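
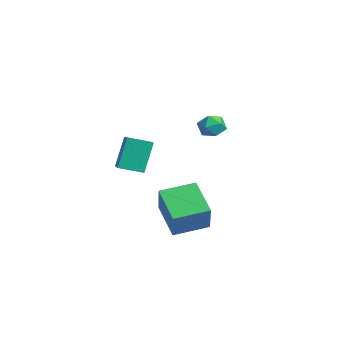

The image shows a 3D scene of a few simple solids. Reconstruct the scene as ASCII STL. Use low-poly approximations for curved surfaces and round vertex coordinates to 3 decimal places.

solid 
facet normal -0.540 0.176 -0.823
outer loop
vertex 1.335 -1.368 -0.361
vertex 1.433 0.539 -0.018
vertex 3.158 -1.251 -1.532
endloop
endfacet
facet normal -0.050 -0.983 -0.177
outer loop
vertex 4.227 -1.599 0.098
vertex 1.335 -1.368 -0.361
vertex 3.158 -1.251 -1.532
endloop
endfacet
facet normal -0.540 0.176 -0.823
outer loop
vertex 3.158 -1.251 -1.532
vertex 1.433 0.539 -0.018
vertex 3.256 0.656 -1.189
endloop
endfacet
facet normal 0.840 0.054 -0.540
outer loop
vertex 3.256 0.656 -1.189
vertex 4.227 -1.599 0.098
vertex 3.158 -1.251 -1.532
endloop
endfacet
facet normal -0.840 -0.054 0.540
outer loop
vertex 1.335 -1.368 -0.361
vertex 2.502 0.191 1.612
vertex 1.433 0.539 -0.018
endloop
endfacet
facet normal -0.050 -0.983 -0.177
outer loop
vertex 2.404 -1.716 1.269
vertex 1.335 -1.368 -0.361
vertex 4.227 -1.599 0.098
endloop
endfacet
facet normal -0.840 -0.054 0.540
outer loop
vertex 2.404 -1.716 1.269
vertex 2.502 0.191 1.612
vertex 1.335 -1.368 -0.361
endloop
endfacet
facet normal 0.050 0.983 0.177
outer loop
vertex 1.433 0.539 -0.018
vertex 2.502 0.191 1.612
vertex 3.256 0.656 -1.189
endloop
endfacet
facet normal 0.840 0.054 -0.540
outer loop
vertex 4.325 0.308 0.441
vertex 4.227 -1.599 0.098
vertex 3.256 0.656 -1.189
endloop
endfacet
facet normal 0.050 0.983 0.177
outer loop
vertex 3.256 0.656 -1.189
vertex 2.502 0.191 1.612
vertex 4.325 0.308 0.441
endloop
endfacet
facet normal 0.540 -0.176 0.823
outer loop
vertex 4.325 0.308 0.441
vertex 2.404 -1.716 1.269
vertex 4.227 -1.599 0.098
endloop
endfacet
facet normal 0.540 -0.176 0.823
outer loop
vertex 2.502 0.191 1.612
vertex 2.404 -1.716 1.269
vertex 4.325 0.308 0.441
endloop
endfacet
facet normal -0.460 -0.507 0.729
outer loop
vertex -4.151 3.177 3.452
vertex -3.743 2.457 3.209
vertex -3.386 2.978 3.796
endloop
endfacet
facet normal -0.365 0.178 0.914
outer loop
vertex -4.151 3.177 3.452
vertex -3.386 2.978 3.796
vertex -3.557 3.792 3.569
endloop
endfacet
facet normal -0.690 0.585 0.426
outer loop
vertex -4.151 3.177 3.452
vertex -3.557 3.792 3.569
vertex -4.021 3.774 2.843
endloop
endfacet
facet normal -0.986 0.154 -0.060
outer loop
vertex -4.151 3.177 3.452
vertex -4.021 3.774 2.843
vertex -4.136 2.949 2.62
endloop
endfacet
facet normal -0.844 -0.521 0.128
outer loop
vertex -4.151 3.177 3.452
vertex -4.136 2.949 2.62
vertex -3.743 2.457 3.209
endloop
endfacet
facet normal 0.334 0.318 0.887
outer loop
vertex -3.557 3.792 3.569
vertex -3.386 2.978 3.796
vertex -2.784 3.451 3.4
endloop
endfacet
facet normal 0.180 -0.787 0.589
outer loop
vertex -3.386 2.978 3.796
vertex -3.743 2.457 3.209
vertex -2.899 2.626 3.177
endloop
endfacet
facet normal -0.442 -0.811 -0.383
outer loop
vertex -3.743 2.457 3.209
vertex -4.136 2.949 2.62
vertex -3.363 2.608 2.451
endloop
endfacet
facet normal -0.671 0.279 -0.687
outer loop
vertex -4.136 2.949 2.62
vertex -4.021 3.774 2.843
vertex -3.534 3.422 2.224
endloop
endfacet
facet normal -0.192 0.976 0.098
outer loop
vertex -4.021 3.774 2.843
vertex -3.557 3.792 3.569
vertex -3.177 3.943 2.811
endloop
endfacet
facet normal 0.986 -0.154 0.060
outer loop
vertex -2.769 3.223 2.568
vertex -2.784 3.451 3.4
vertex -2.899 2.626 3.177
endloop
endfacet
facet normal 0.690 -0.585 -0.426
outer loop
vertex -2.769 3.223 2.568
vertex -2.899 2.626 3.177
vertex -3.363 2.608 2.451
endloop
endfacet
facet normal 0.365 -0.178 -0.914
outer loop
vertex -2.769 3.223 2.568
vertex -3.363 2.608 2.451
vertex -3.534 3.422 2.224
endloop
endfacet
facet normal 0.460 0.507 -0.729
outer loop
vertex -2.769 3.223 2.568
vertex -3.534 3.422 2.224
vertex -3.177 3.943 2.811
endloop
endfacet
facet normal 0.844 0.521 -0.128
outer loop
vertex -2.769 3.223 2.568
vertex -3.177 3.943 2.811
vertex -2.784 3.451 3.4
endloop
endfacet
facet normal 0.671 -0.279 0.687
outer loop
vertex -2.899 2.626 3.177
vertex -2.784 3.451 3.4
vertex -3.386 2.978 3.796
endloop
endfacet
facet normal 0.192 -0.976 -0.098
outer loop
vertex -3.363 2.608 2.451
vertex -2.899 2.626 3.177
vertex -3.743 2.457 3.209
endloop
endfacet
facet normal -0.334 -0.318 -0.887
outer loop
vertex -3.534 3.422 2.224
vertex -3.363 2.608 2.451
vertex -4.136 2.949 2.62
endloop
endfacet
facet normal -0.180 0.787 -0.589
outer loop
vertex -3.177 3.943 2.811
vertex -3.534 3.422 2.224
vertex -4.021 3.774 2.843
endloop
endfacet
facet normal 0.442 0.811 0.383
outer loop
vertex -2.784 3.451 3.4
vertex -3.177 3.943 2.811
vertex -3.557 3.792 3.569
endloop
endfacet
facet normal -0.921 0.211 -0.326
outer loop
vertex 0.699 -2.925 4.48
vertex 1.093 -1.721 4.146
vertex 1.171 -3.564 2.732
endloop
endfacet
facet normal -0.300 -0.919 0.255
outer loop
vertex 2.987 -3.979 3.374
vertex 0.699 -2.925 4.48
vertex 1.171 -3.564 2.732
endloop
endfacet
facet normal -0.921 0.211 -0.326
outer loop
vertex 1.171 -3.564 2.732
vertex 1.093 -1.721 4.146
vertex 1.565 -2.36 2.398
endloop
endfacet
facet normal 0.246 -0.333 -0.910
outer loop
vertex 1.565 -2.36 2.398
vertex 2.987 -3.979 3.374
vertex 1.171 -3.564 2.732
endloop
endfacet
facet normal -0.246 0.333 0.910
outer loop
vertex 0.699 -2.925 4.48
vertex 2.909 -2.136 4.788
vertex 1.093 -1.721 4.146
endloop
endfacet
facet normal -0.300 -0.919 0.255
outer loop
vertex 2.515 -3.34 5.122
vertex 0.699 -2.925 4.48
vertex 2.987 -3.979 3.374
endloop
endfacet
facet normal -0.246 0.333 0.910
outer loop
vertex 2.515 -3.34 5.122
vertex 2.909 -2.136 4.788
vertex 0.699 -2.925 4.48
endloop
endfacet
facet normal 0.300 0.919 -0.255
outer loop
vertex 1.093 -1.721 4.146
vertex 2.909 -2.136 4.788
vertex 1.565 -2.36 2.398
endloop
endfacet
facet normal 0.246 -0.333 -0.910
outer loop
vertex 3.381 -2.775 3.04
vertex 2.987 -3.979 3.374
vertex 1.565 -2.36 2.398
endloop
endfacet
facet normal 0.300 0.919 -0.255
outer loop
vertex 1.565 -2.36 2.398
vertex 2.909 -2.136 4.788
vertex 3.381 -2.775 3.04
endloop
endfacet
facet normal 0.921 -0.211 0.326
outer loop
vertex 3.381 -2.775 3.04
vertex 2.515 -3.34 5.122
vertex 2.987 -3.979 3.374
endloop
endfacet
facet normal 0.921 -0.211 0.326
outer loop
vertex 2.909 -2.136 4.788
vertex 2.515 -3.34 5.122
vertex 3.381 -2.775 3.04
endloop
endfacet

endsolid


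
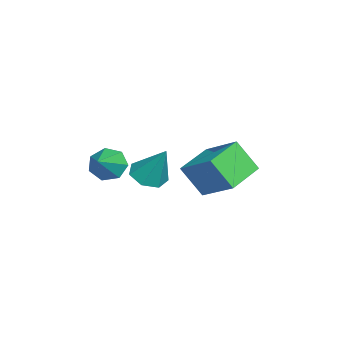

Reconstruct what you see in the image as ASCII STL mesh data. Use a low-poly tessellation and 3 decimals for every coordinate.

solid 
facet normal -0.848 0.106 -0.519
outer loop
vertex 2.87 -1.134 -1.922
vertex 2.419 -0.937 -1.145
vertex 2.845 -0.362 -1.723
endloop
endfacet
facet normal 0.842 0.160 -0.516
outer loop
vertex 2.87 -1.134 -1.922
vertex 2.845 -0.362 -1.723
vertex 3.901 -1.123 -0.235
endloop
endfacet
facet normal -0.848 0.106 -0.520
outer loop
vertex 2.845 -0.362 -1.723
vertex 2.419 -0.937 -1.145
vertex 2.499 -0.022 -1.089
endloop
endfacet
facet normal 0.640 0.766 -0.062
outer loop
vertex 2.845 -0.362 -1.723
vertex 2.499 -0.022 -1.089
vertex 3.901 -1.123 -0.235
endloop
endfacet
facet normal -0.847 0.106 -0.520
outer loop
vertex 2.499 -0.022 -1.089
vertex 2.419 -0.937 -1.145
vertex 2.092 -0.371 -0.497
endloop
endfacet
facet normal 0.229 0.762 0.606
outer loop
vertex 2.499 -0.022 -1.089
vertex 2.092 -0.371 -0.497
vertex 3.901 -1.123 -0.235
endloop
endfacet
facet normal -0.847 0.107 -0.521
outer loop
vertex 2.092 -0.371 -0.497
vertex 2.419 -0.937 -1.145
vertex 1.931 -1.146 -0.394
endloop
endfacet
facet normal -0.081 0.148 0.986
outer loop
vertex 2.092 -0.371 -0.497
vertex 1.931 -1.146 -0.394
vertex 3.901 -1.123 -0.235
endloop
endfacet
facet normal -0.847 0.107 -0.521
outer loop
vertex 1.931 -1.146 -0.394
vertex 2.419 -0.937 -1.145
vertex 2.137 -1.764 -0.856
endloop
endfacet
facet normal -0.057 -0.610 0.790
outer loop
vertex 1.931 -1.146 -0.394
vertex 2.137 -1.764 -0.856
vertex 3.901 -1.123 -0.235
endloop
endfacet
facet normal -0.847 0.107 -0.520
outer loop
vertex 2.137 -1.764 -0.856
vertex 2.419 -0.937 -1.145
vertex 2.555 -1.758 -1.536
endloop
endfacet
facet normal 0.284 -0.944 0.167
outer loop
vertex 2.137 -1.764 -0.856
vertex 2.555 -1.758 -1.536
vertex 3.901 -1.123 -0.235
endloop
endfacet
facet normal -0.848 0.107 -0.519
outer loop
vertex 2.555 -1.758 -1.536
vertex 2.419 -0.937 -1.145
vertex 2.87 -1.134 -1.922
endloop
endfacet
facet normal 0.684 -0.601 -0.414
outer loop
vertex 2.555 -1.758 -1.536
vertex 2.87 -1.134 -1.922
vertex 3.901 -1.123 -0.235
endloop
endfacet
facet normal -0.855 0.473 0.212
outer loop
vertex 1.654 4.6 0.273
vertex 1.842 5.607 -1.219
vertex 0.573 3.145 -0.844
endloop
endfacet
facet normal -0.104 -0.556 0.825
outer loop
vertex 2.258 2.213 -1.261
vertex 1.654 4.6 0.273
vertex 0.573 3.145 -0.844
endloop
endfacet
facet normal -0.855 0.473 0.211
outer loop
vertex 0.573 3.145 -0.844
vertex 1.842 5.607 -1.219
vertex 0.761 4.151 -2.337
endloop
endfacet
facet normal -0.508 -0.683 -0.524
outer loop
vertex 0.761 4.151 -2.337
vertex 2.258 2.213 -1.261
vertex 0.573 3.145 -0.844
endloop
endfacet
facet normal 0.508 0.683 0.525
outer loop
vertex 1.654 4.6 0.273
vertex 3.527 4.675 -1.636
vertex 1.842 5.607 -1.219
endloop
endfacet
facet normal -0.104 -0.556 0.825
outer loop
vertex 3.339 3.669 -0.143
vertex 1.654 4.6 0.273
vertex 2.258 2.213 -1.261
endloop
endfacet
facet normal 0.507 0.684 0.525
outer loop
vertex 3.339 3.669 -0.143
vertex 3.527 4.675 -1.636
vertex 1.654 4.6 0.273
endloop
endfacet
facet normal 0.104 0.556 -0.825
outer loop
vertex 1.842 5.607 -1.219
vertex 3.527 4.675 -1.636
vertex 0.761 4.151 -2.337
endloop
endfacet
facet normal -0.507 -0.683 -0.525
outer loop
vertex 2.446 3.22 -2.753
vertex 2.258 2.213 -1.261
vertex 0.761 4.151 -2.337
endloop
endfacet
facet normal 0.104 0.556 -0.825
outer loop
vertex 0.761 4.151 -2.337
vertex 3.527 4.675 -1.636
vertex 2.446 3.22 -2.753
endloop
endfacet
facet normal 0.855 -0.473 -0.211
outer loop
vertex 2.446 3.22 -2.753
vertex 3.339 3.669 -0.143
vertex 2.258 2.213 -1.261
endloop
endfacet
facet normal 0.855 -0.473 -0.211
outer loop
vertex 3.527 4.675 -1.636
vertex 3.339 3.669 -0.143
vertex 2.446 3.22 -2.753
endloop
endfacet
facet normal -0.275 -0.422 -0.864
outer loop
vertex 0.375 -0.351 -2.781
vertex -0.164 0.439 -2.995
vertex 0.776 0.265 -3.209
endloop
endfacet
facet normal 0.879 -0.344 0.329
outer loop
vertex 0.375 -0.351 -2.781
vertex 0.776 0.265 -3.209
vertex 0.424 1.341 -1.145
endloop
endfacet
facet normal -0.275 -0.420 -0.865
outer loop
vertex 0.776 0.265 -3.209
vertex -0.164 0.439 -2.995
vertex 0.47 1.012 -3.475
endloop
endfacet
facet normal 0.929 0.369 -0.034
outer loop
vertex 0.776 0.265 -3.209
vertex 0.47 1.012 -3.475
vertex 0.424 1.341 -1.145
endloop
endfacet
facet normal -0.274 -0.421 -0.865
outer loop
vertex 0.47 1.012 -3.475
vertex -0.164 0.439 -2.995
vertex -0.314 1.327 -3.38
endloop
endfacet
facet normal 0.357 0.926 -0.124
outer loop
vertex 0.47 1.012 -3.475
vertex -0.314 1.327 -3.38
vertex 0.424 1.341 -1.145
endloop
endfacet
facet normal -0.274 -0.421 -0.864
outer loop
vertex -0.314 1.327 -3.38
vertex -0.164 0.439 -2.995
vertex -0.985 0.974 -2.995
endloop
endfacet
facet normal -0.403 0.906 0.128
outer loop
vertex -0.314 1.327 -3.38
vertex -0.985 0.974 -2.995
vertex 0.424 1.341 -1.145
endloop
endfacet
facet normal -0.275 -0.422 -0.864
outer loop
vertex -0.985 0.974 -2.995
vertex -0.164 0.439 -2.995
vertex -1.037 0.218 -2.609
endloop
endfacet
facet normal -0.782 0.325 0.531
outer loop
vertex -0.985 0.974 -2.995
vertex -1.037 0.218 -2.609
vertex 0.424 1.341 -1.145
endloop
endfacet
facet normal -0.275 -0.421 -0.864
outer loop
vertex -1.037 0.218 -2.609
vertex -0.164 0.439 -2.995
vertex -0.432 -0.372 -2.514
endloop
endfacet
facet normal -0.493 -0.379 0.783
outer loop
vertex -1.037 0.218 -2.609
vertex -0.432 -0.372 -2.514
vertex 0.424 1.341 -1.145
endloop
endfacet
facet normal -0.275 -0.422 -0.864
outer loop
vertex -0.432 -0.372 -2.514
vertex -0.164 0.439 -2.995
vertex 0.375 -0.351 -2.781
endloop
endfacet
facet normal 0.247 -0.677 0.693
outer loop
vertex -0.432 -0.372 -2.514
vertex 0.375 -0.351 -2.781
vertex 0.424 1.341 -1.145
endloop
endfacet

endsolid


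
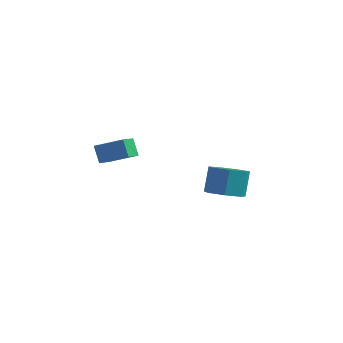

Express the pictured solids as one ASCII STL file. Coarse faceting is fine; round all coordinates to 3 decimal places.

solid 
facet normal -0.444 0.336 0.831
outer loop
vertex -0.488 -2.451 3.03
vertex -0.563 -1.309 2.528
vertex -1.811 -2.789 2.459
endloop
endfacet
facet normal 0.060 -0.914 0.401
outer loop
vertex -1.357 -3.131 1.612
vertex -0.488 -2.451 3.03
vertex -1.811 -2.789 2.459
endloop
endfacet
facet normal -0.444 0.336 0.830
outer loop
vertex -1.811 -2.789 2.459
vertex -0.563 -1.309 2.528
vertex -1.885 -1.646 1.957
endloop
endfacet
facet normal -0.894 -0.228 -0.387
outer loop
vertex -1.885 -1.646 1.957
vertex -1.357 -3.131 1.612
vertex -1.811 -2.789 2.459
endloop
endfacet
facet normal 0.893 0.229 0.387
outer loop
vertex -0.488 -2.451 3.03
vertex -0.109 -1.651 1.681
vertex -0.563 -1.309 2.528
endloop
endfacet
facet normal 0.059 -0.914 0.402
outer loop
vertex -0.035 -2.794 2.183
vertex -0.488 -2.451 3.03
vertex -1.357 -3.131 1.612
endloop
endfacet
facet normal 0.894 0.227 0.386
outer loop
vertex -0.035 -2.794 2.183
vertex -0.109 -1.651 1.681
vertex -0.488 -2.451 3.03
endloop
endfacet
facet normal -0.060 0.914 -0.401
outer loop
vertex -0.563 -1.309 2.528
vertex -0.109 -1.651 1.681
vertex -1.885 -1.646 1.957
endloop
endfacet
facet normal -0.894 -0.228 -0.386
outer loop
vertex -1.432 -1.989 1.11
vertex -1.357 -3.131 1.612
vertex -1.885 -1.646 1.957
endloop
endfacet
facet normal -0.060 0.914 -0.402
outer loop
vertex -1.885 -1.646 1.957
vertex -0.109 -1.651 1.681
vertex -1.432 -1.989 1.11
endloop
endfacet
facet normal 0.444 -0.336 -0.831
outer loop
vertex -1.432 -1.989 1.11
vertex -0.035 -2.794 2.183
vertex -1.357 -3.131 1.612
endloop
endfacet
facet normal 0.444 -0.336 -0.830
outer loop
vertex -0.109 -1.651 1.681
vertex -0.035 -2.794 2.183
vertex -1.432 -1.989 1.11
endloop
endfacet
facet normal 0.062 -0.465 -0.883
outer loop
vertex 3.083 2.94 -2.708
vertex 2.088 3.172 -2.9
vertex 2.939 3.724 -3.131
endloop
endfacet
facet normal 0.985 0.170 -0.020
outer loop
vertex 3.083 2.94 -2.708
vertex 2.939 3.724 -3.131
vertex 2.987 3.656 -1.348
endloop
endfacet
facet normal 0.985 0.170 -0.020
outer loop
vertex 2.987 3.656 -1.348
vertex 2.939 3.724 -3.131
vertex 2.843 4.44 -1.77
endloop
endfacet
facet normal -0.062 0.464 0.884
outer loop
vertex 2.987 3.656 -1.348
vertex 2.843 4.44 -1.77
vertex 1.992 3.888 -1.54
endloop
endfacet
facet normal 0.062 -0.465 -0.883
outer loop
vertex 2.939 3.724 -3.131
vertex 2.088 3.172 -2.9
vertex 2.153 4.092 -3.38
endloop
endfacet
facet normal 0.488 0.786 -0.379
outer loop
vertex 2.939 3.724 -3.131
vertex 2.153 4.092 -3.38
vertex 2.843 4.44 -1.77
endloop
endfacet
facet normal 0.489 0.786 -0.379
outer loop
vertex 2.843 4.44 -1.77
vertex 2.153 4.092 -3.38
vertex 2.057 4.808 -2.02
endloop
endfacet
facet normal -0.063 0.465 0.883
outer loop
vertex 2.843 4.44 -1.77
vertex 2.057 4.808 -2.02
vertex 1.992 3.888 -1.54
endloop
endfacet
facet normal 0.062 -0.465 -0.883
outer loop
vertex 2.153 4.092 -3.38
vertex 2.088 3.172 -2.9
vertex 1.319 3.768 -3.268
endloop
endfacet
facet normal -0.375 0.809 -0.452
outer loop
vertex 2.153 4.092 -3.38
vertex 1.319 3.768 -3.268
vertex 2.057 4.808 -2.02
endloop
endfacet
facet normal -0.375 0.809 -0.452
outer loop
vertex 2.057 4.808 -2.02
vertex 1.319 3.768 -3.268
vertex 1.223 4.484 -1.908
endloop
endfacet
facet normal -0.062 0.465 0.883
outer loop
vertex 2.057 4.808 -2.02
vertex 1.223 4.484 -1.908
vertex 1.992 3.888 -1.54
endloop
endfacet
facet normal 0.063 -0.465 -0.883
outer loop
vertex 1.319 3.768 -3.268
vertex 2.088 3.172 -2.9
vertex 1.063 2.994 -2.879
endloop
endfacet
facet normal -0.957 0.223 -0.185
outer loop
vertex 1.319 3.768 -3.268
vertex 1.063 2.994 -2.879
vertex 1.223 4.484 -1.908
endloop
endfacet
facet normal -0.957 0.223 -0.184
outer loop
vertex 1.223 4.484 -1.908
vertex 1.063 2.994 -2.879
vertex 0.968 3.71 -1.519
endloop
endfacet
facet normal -0.063 0.465 0.883
outer loop
vertex 1.223 4.484 -1.908
vertex 0.968 3.71 -1.519
vertex 1.992 3.888 -1.54
endloop
endfacet
facet normal 0.063 -0.465 -0.883
outer loop
vertex 1.063 2.994 -2.879
vertex 2.088 3.172 -2.9
vertex 1.58 2.355 -2.506
endloop
endfacet
facet normal -0.817 -0.531 0.223
outer loop
vertex 1.063 2.994 -2.879
vertex 1.58 2.355 -2.506
vertex 0.968 3.71 -1.519
endloop
endfacet
facet normal -0.818 -0.531 0.222
outer loop
vertex 0.968 3.71 -1.519
vertex 1.58 2.355 -2.506
vertex 1.484 3.071 -1.146
endloop
endfacet
facet normal -0.063 0.465 0.883
outer loop
vertex 0.968 3.71 -1.519
vertex 1.484 3.071 -1.146
vertex 1.992 3.888 -1.54
endloop
endfacet
facet normal 0.062 -0.465 -0.883
outer loop
vertex 1.58 2.355 -2.506
vertex 2.088 3.172 -2.9
vertex 2.478 2.331 -2.43
endloop
endfacet
facet normal -0.063 -0.885 0.461
outer loop
vertex 1.58 2.355 -2.506
vertex 2.478 2.331 -2.43
vertex 1.484 3.071 -1.146
endloop
endfacet
facet normal -0.063 -0.885 0.462
outer loop
vertex 1.484 3.071 -1.146
vertex 2.478 2.331 -2.43
vertex 2.383 3.047 -1.07
endloop
endfacet
facet normal -0.062 0.465 0.883
outer loop
vertex 1.484 3.071 -1.146
vertex 2.383 3.047 -1.07
vertex 1.992 3.888 -1.54
endloop
endfacet
facet normal 0.062 -0.465 -0.883
outer loop
vertex 2.478 2.331 -2.43
vertex 2.088 3.172 -2.9
vertex 3.083 2.94 -2.708
endloop
endfacet
facet normal 0.739 -0.573 0.353
outer loop
vertex 2.478 2.331 -2.43
vertex 3.083 2.94 -2.708
vertex 2.383 3.047 -1.07
endloop
endfacet
facet normal 0.740 -0.572 0.354
outer loop
vertex 2.383 3.047 -1.07
vertex 3.083 2.94 -2.708
vertex 2.987 3.656 -1.348
endloop
endfacet
facet normal -0.062 0.465 0.883
outer loop
vertex 2.383 3.047 -1.07
vertex 2.987 3.656 -1.348
vertex 1.992 3.888 -1.54
endloop
endfacet

endsolid


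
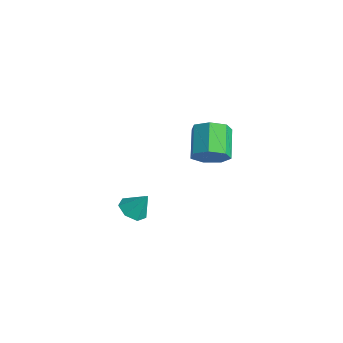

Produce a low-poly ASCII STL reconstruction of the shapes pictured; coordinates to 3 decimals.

solid 
facet normal 0.701 -0.430 -0.570
outer loop
vertex -0.5 2.875 -1.768
vertex -0.98 3.276 -2.661
vertex -0.202 3.729 -2.046
endloop
endfacet
facet normal 0.640 0.026 0.768
outer loop
vertex -0.5 2.875 -1.768
vertex -0.202 3.729 -2.046
vertex -1.88 3.723 -0.646
endloop
endfacet
facet normal 0.640 0.026 0.768
outer loop
vertex -1.88 3.723 -0.646
vertex -0.202 3.729 -2.046
vertex -1.582 4.577 -0.924
endloop
endfacet
facet normal -0.701 0.430 0.570
outer loop
vertex -1.88 3.723 -0.646
vertex -1.582 4.577 -0.924
vertex -2.36 4.124 -1.539
endloop
endfacet
facet normal 0.701 -0.430 -0.569
outer loop
vertex -0.202 3.729 -2.046
vertex -0.98 3.276 -2.661
vertex -0.49 4.241 -2.787
endloop
endfacet
facet normal 0.646 0.722 0.248
outer loop
vertex -0.202 3.729 -2.046
vertex -0.49 4.241 -2.787
vertex -1.582 4.577 -0.924
endloop
endfacet
facet normal 0.646 0.722 0.248
outer loop
vertex -1.582 4.577 -0.924
vertex -0.49 4.241 -2.787
vertex -1.869 5.089 -1.665
endloop
endfacet
facet normal -0.701 0.431 0.569
outer loop
vertex -1.582 4.577 -0.924
vertex -1.869 5.089 -1.665
vertex -2.36 4.124 -1.539
endloop
endfacet
facet normal 0.700 -0.430 -0.570
outer loop
vertex -0.49 4.241 -2.787
vertex -0.98 3.276 -2.661
vertex -1.147 4.027 -3.433
endloop
endfacet
facet normal 0.165 0.874 -0.457
outer loop
vertex -0.49 4.241 -2.787
vertex -1.147 4.027 -3.433
vertex -1.869 5.089 -1.665
endloop
endfacet
facet normal 0.165 0.874 -0.457
outer loop
vertex -1.869 5.089 -1.665
vertex -1.147 4.027 -3.433
vertex -2.526 4.875 -2.311
endloop
endfacet
facet normal -0.700 0.431 0.569
outer loop
vertex -1.869 5.089 -1.665
vertex -2.526 4.875 -2.311
vertex -2.36 4.124 -1.539
endloop
endfacet
facet normal 0.701 -0.430 -0.570
outer loop
vertex -1.147 4.027 -3.433
vertex -0.98 3.276 -2.661
vertex -1.678 3.247 -3.498
endloop
endfacet
facet normal -0.440 0.368 -0.819
outer loop
vertex -1.147 4.027 -3.433
vertex -1.678 3.247 -3.498
vertex -2.526 4.875 -2.311
endloop
endfacet
facet normal -0.440 0.368 -0.819
outer loop
vertex -2.526 4.875 -2.311
vertex -1.678 3.247 -3.498
vertex -3.058 4.095 -2.376
endloop
endfacet
facet normal -0.701 0.430 0.569
outer loop
vertex -2.526 4.875 -2.311
vertex -3.058 4.095 -2.376
vertex -2.36 4.124 -1.539
endloop
endfacet
facet normal 0.700 -0.431 -0.569
outer loop
vertex -1.678 3.247 -3.498
vertex -0.98 3.276 -2.661
vertex -1.684 2.489 -2.932
endloop
endfacet
facet normal -0.714 -0.415 -0.564
outer loop
vertex -1.678 3.247 -3.498
vertex -1.684 2.489 -2.932
vertex -3.058 4.095 -2.376
endloop
endfacet
facet normal -0.714 -0.415 -0.564
outer loop
vertex -3.058 4.095 -2.376
vertex -1.684 2.489 -2.932
vertex -3.064 3.337 -1.81
endloop
endfacet
facet normal -0.700 0.431 0.569
outer loop
vertex -3.058 4.095 -2.376
vertex -3.064 3.337 -1.81
vertex -2.36 4.124 -1.539
endloop
endfacet
facet normal 0.701 -0.431 -0.569
outer loop
vertex -1.684 2.489 -2.932
vertex -0.98 3.276 -2.661
vertex -1.16 2.324 -2.162
endloop
endfacet
facet normal -0.450 -0.886 0.116
outer loop
vertex -1.684 2.489 -2.932
vertex -1.16 2.324 -2.162
vertex -3.064 3.337 -1.81
endloop
endfacet
facet normal -0.450 -0.886 0.116
outer loop
vertex -3.064 3.337 -1.81
vertex -1.16 2.324 -2.162
vertex -2.54 3.172 -1.04
endloop
endfacet
facet normal -0.701 0.431 0.569
outer loop
vertex -3.064 3.337 -1.81
vertex -2.54 3.172 -1.04
vertex -2.36 4.124 -1.539
endloop
endfacet
facet normal 0.700 -0.431 -0.570
outer loop
vertex -1.16 2.324 -2.162
vertex -0.98 3.276 -2.661
vertex -0.5 2.875 -1.768
endloop
endfacet
facet normal 0.152 -0.689 0.708
outer loop
vertex -1.16 2.324 -2.162
vertex -0.5 2.875 -1.768
vertex -2.54 3.172 -1.04
endloop
endfacet
facet normal 0.152 -0.689 0.708
outer loop
vertex -2.54 3.172 -1.04
vertex -0.5 2.875 -1.768
vertex -1.88 3.723 -0.646
endloop
endfacet
facet normal -0.700 0.431 0.570
outer loop
vertex -2.54 3.172 -1.04
vertex -1.88 3.723 -0.646
vertex -2.36 4.124 -1.539
endloop
endfacet
facet normal -0.370 -0.426 -0.826
outer loop
vertex 2.261 -3.412 -2.524
vertex 1.784 -2.734 -2.66
vertex 2.564 -2.888 -2.93
endloop
endfacet
facet normal 0.906 -0.278 0.318
outer loop
vertex 2.261 -3.412 -2.524
vertex 2.564 -2.888 -2.93
vertex 2.296 -2.146 -1.52
endloop
endfacet
facet normal -0.370 -0.426 -0.826
outer loop
vertex 2.564 -2.888 -2.93
vertex 1.784 -2.734 -2.66
vertex 2.28 -2.248 -3.133
endloop
endfacet
facet normal 0.917 0.396 -0.034
outer loop
vertex 2.564 -2.888 -2.93
vertex 2.28 -2.248 -3.133
vertex 2.296 -2.146 -1.52
endloop
endfacet
facet normal -0.371 -0.425 -0.826
outer loop
vertex 2.28 -2.248 -3.133
vertex 1.784 -2.734 -2.66
vertex 1.623 -1.974 -2.979
endloop
endfacet
facet normal 0.372 0.926 -0.062
outer loop
vertex 2.28 -2.248 -3.133
vertex 1.623 -1.974 -2.979
vertex 2.296 -2.146 -1.52
endloop
endfacet
facet normal -0.371 -0.425 -0.826
outer loop
vertex 1.623 -1.974 -2.979
vertex 1.784 -2.734 -2.66
vertex 1.087 -2.272 -2.585
endloop
endfacet
facet normal -0.320 0.912 0.255
outer loop
vertex 1.623 -1.974 -2.979
vertex 1.087 -2.272 -2.585
vertex 2.296 -2.146 -1.52
endloop
endfacet
facet normal -0.371 -0.426 -0.825
outer loop
vertex 1.087 -2.272 -2.585
vertex 1.784 -2.734 -2.66
vertex 1.076 -2.918 -2.247
endloop
endfacet
facet normal -0.636 0.366 0.679
outer loop
vertex 1.087 -2.272 -2.585
vertex 1.076 -2.918 -2.247
vertex 2.296 -2.146 -1.52
endloop
endfacet
facet normal -0.371 -0.426 -0.825
outer loop
vertex 1.076 -2.918 -2.247
vertex 1.784 -2.734 -2.66
vertex 1.599 -3.425 -2.22
endloop
endfacet
facet normal -0.339 -0.303 0.891
outer loop
vertex 1.076 -2.918 -2.247
vertex 1.599 -3.425 -2.22
vertex 2.296 -2.146 -1.52
endloop
endfacet
facet normal -0.371 -0.426 -0.825
outer loop
vertex 1.599 -3.425 -2.22
vertex 1.784 -2.734 -2.66
vertex 2.261 -3.412 -2.524
endloop
endfacet
facet normal 0.347 -0.589 0.730
outer loop
vertex 1.599 -3.425 -2.22
vertex 2.261 -3.412 -2.524
vertex 2.296 -2.146 -1.52
endloop
endfacet

endsolid


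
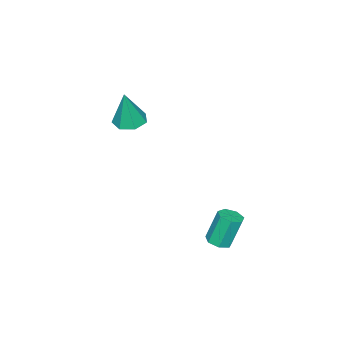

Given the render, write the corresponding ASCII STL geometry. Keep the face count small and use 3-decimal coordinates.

solid 
facet normal 0.266 -0.198 -0.943
outer loop
vertex -1.673 2.715 -2.516
vertex -2.247 2.883 -2.713
vertex -1.734 3.243 -2.644
endloop
endfacet
facet normal 0.958 0.167 0.234
outer loop
vertex -1.673 2.715 -2.516
vertex -1.734 3.243 -2.644
vertex -2.119 3.048 -0.93
endloop
endfacet
facet normal 0.958 0.168 0.234
outer loop
vertex -2.119 3.048 -0.93
vertex -1.734 3.243 -2.644
vertex -2.18 3.576 -1.059
endloop
endfacet
facet normal -0.265 0.200 0.943
outer loop
vertex -2.119 3.048 -0.93
vertex -2.18 3.576 -1.059
vertex -2.693 3.217 -1.127
endloop
endfacet
facet normal 0.266 -0.198 -0.944
outer loop
vertex -1.734 3.243 -2.644
vertex -2.247 2.883 -2.713
vertex -2.182 3.5 -2.824
endloop
endfacet
facet normal 0.509 0.860 -0.038
outer loop
vertex -1.734 3.243 -2.644
vertex -2.182 3.5 -2.824
vertex -2.18 3.576 -1.059
endloop
endfacet
facet normal 0.509 0.860 -0.038
outer loop
vertex -2.18 3.576 -1.059
vertex -2.182 3.5 -2.824
vertex -2.628 3.833 -1.239
endloop
endfacet
facet normal -0.265 0.199 0.943
outer loop
vertex -2.18 3.576 -1.059
vertex -2.628 3.833 -1.239
vertex -2.693 3.217 -1.127
endloop
endfacet
facet normal 0.265 -0.198 -0.944
outer loop
vertex -2.182 3.5 -2.824
vertex -2.247 2.883 -2.713
vertex -2.679 3.293 -2.92
endloop
endfacet
facet normal -0.322 0.904 -0.281
outer loop
vertex -2.182 3.5 -2.824
vertex -2.679 3.293 -2.92
vertex -2.628 3.833 -1.239
endloop
endfacet
facet normal -0.322 0.904 -0.281
outer loop
vertex -2.628 3.833 -1.239
vertex -2.679 3.293 -2.92
vertex -3.125 3.626 -1.335
endloop
endfacet
facet normal -0.265 0.200 0.943
outer loop
vertex -2.628 3.833 -1.239
vertex -3.125 3.626 -1.335
vertex -2.693 3.217 -1.127
endloop
endfacet
facet normal 0.265 -0.198 -0.944
outer loop
vertex -2.679 3.293 -2.92
vertex -2.247 2.883 -2.713
vertex -2.85 2.777 -2.86
endloop
endfacet
facet normal -0.912 0.266 -0.312
outer loop
vertex -2.679 3.293 -2.92
vertex -2.85 2.777 -2.86
vertex -3.125 3.626 -1.335
endloop
endfacet
facet normal -0.912 0.266 -0.312
outer loop
vertex -3.125 3.626 -1.335
vertex -2.85 2.777 -2.86
vertex -3.296 3.11 -1.275
endloop
endfacet
facet normal -0.267 0.198 0.943
outer loop
vertex -3.125 3.626 -1.335
vertex -3.296 3.11 -1.275
vertex -2.693 3.217 -1.127
endloop
endfacet
facet normal 0.265 -0.199 -0.943
outer loop
vertex -2.85 2.777 -2.86
vertex -2.247 2.883 -2.713
vertex -2.568 2.342 -2.689
endloop
endfacet
facet normal -0.814 -0.571 -0.109
outer loop
vertex -2.85 2.777 -2.86
vertex -2.568 2.342 -2.689
vertex -3.296 3.11 -1.275
endloop
endfacet
facet normal -0.814 -0.571 -0.109
outer loop
vertex -3.296 3.11 -1.275
vertex -2.568 2.342 -2.689
vertex -3.014 2.675 -1.104
endloop
endfacet
facet normal -0.267 0.198 0.943
outer loop
vertex -3.296 3.11 -1.275
vertex -3.014 2.675 -1.104
vertex -2.693 3.217 -1.127
endloop
endfacet
facet normal 0.265 -0.199 -0.944
outer loop
vertex -2.568 2.342 -2.689
vertex -2.247 2.883 -2.713
vertex -2.044 2.314 -2.536
endloop
endfacet
facet normal -0.104 -0.979 0.176
outer loop
vertex -2.568 2.342 -2.689
vertex -2.044 2.314 -2.536
vertex -3.014 2.675 -1.104
endloop
endfacet
facet normal -0.104 -0.979 0.176
outer loop
vertex -3.014 2.675 -1.104
vertex -2.044 2.314 -2.536
vertex -2.49 2.647 -0.951
endloop
endfacet
facet normal -0.265 0.197 0.944
outer loop
vertex -3.014 2.675 -1.104
vertex -2.49 2.647 -0.951
vertex -2.693 3.217 -1.127
endloop
endfacet
facet normal 0.266 -0.199 -0.943
outer loop
vertex -2.044 2.314 -2.536
vertex -2.247 2.883 -2.713
vertex -1.673 2.715 -2.516
endloop
endfacet
facet normal 0.685 -0.650 0.329
outer loop
vertex -2.044 2.314 -2.536
vertex -1.673 2.715 -2.516
vertex -2.49 2.647 -0.951
endloop
endfacet
facet normal 0.684 -0.651 0.329
outer loop
vertex -2.49 2.647 -0.951
vertex -1.673 2.715 -2.516
vertex -2.119 3.048 -0.93
endloop
endfacet
facet normal -0.266 0.197 0.944
outer loop
vertex -2.49 2.647 -0.951
vertex -2.119 3.048 -0.93
vertex -2.693 3.217 -1.127
endloop
endfacet
facet normal -0.200 0.004 -0.980
outer loop
vertex -2.858 -2.15 2.323
vertex -3.343 -2.816 2.419
vertex -3.551 -2.014 2.465
endloop
endfacet
facet normal 0.245 0.915 0.321
outer loop
vertex -2.858 -2.15 2.323
vertex -3.551 -2.014 2.465
vertex -2.957 -2.824 4.321
endloop
endfacet
facet normal -0.200 0.004 -0.980
outer loop
vertex -3.551 -2.014 2.465
vertex -3.343 -2.816 2.419
vertex -4.087 -2.482 2.572
endloop
endfacet
facet normal -0.523 0.707 0.476
outer loop
vertex -3.551 -2.014 2.465
vertex -4.087 -2.482 2.572
vertex -2.957 -2.824 4.321
endloop
endfacet
facet normal -0.199 0.005 -0.980
outer loop
vertex -4.087 -2.482 2.572
vertex -3.343 -2.816 2.419
vertex -4.064 -3.202 2.564
endloop
endfacet
facet normal -0.842 -0.033 0.538
outer loop
vertex -4.087 -2.482 2.572
vertex -4.064 -3.202 2.564
vertex -2.957 -2.824 4.321
endloop
endfacet
facet normal -0.199 0.003 -0.980
outer loop
vertex -4.064 -3.202 2.564
vertex -3.343 -2.816 2.419
vertex -3.498 -3.631 2.448
endloop
endfacet
facet normal -0.474 -0.750 0.460
outer loop
vertex -4.064 -3.202 2.564
vertex -3.498 -3.631 2.448
vertex -2.957 -2.824 4.321
endloop
endfacet
facet normal -0.199 0.003 -0.980
outer loop
vertex -3.498 -3.631 2.448
vertex -3.343 -2.816 2.419
vertex -2.815 -3.447 2.31
endloop
endfacet
facet normal 0.304 -0.904 0.301
outer loop
vertex -3.498 -3.631 2.448
vertex -2.815 -3.447 2.31
vertex -2.957 -2.824 4.321
endloop
endfacet
facet normal -0.199 0.003 -0.980
outer loop
vertex -2.815 -3.447 2.31
vertex -3.343 -2.816 2.419
vertex -2.53 -2.788 2.254
endloop
endfacet
facet normal 0.908 -0.377 0.181
outer loop
vertex -2.815 -3.447 2.31
vertex -2.53 -2.788 2.254
vertex -2.957 -2.824 4.321
endloop
endfacet
facet normal -0.199 0.004 -0.980
outer loop
vertex -2.53 -2.788 2.254
vertex -3.343 -2.816 2.419
vertex -2.858 -2.15 2.323
endloop
endfacet
facet normal 0.881 0.433 0.190
outer loop
vertex -2.53 -2.788 2.254
vertex -2.858 -2.15 2.323
vertex -2.957 -2.824 4.321
endloop
endfacet

endsolid


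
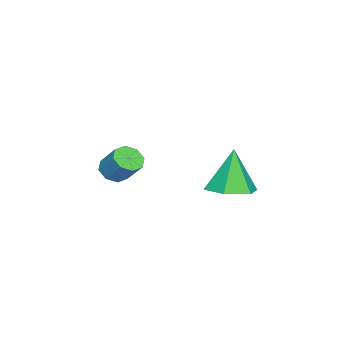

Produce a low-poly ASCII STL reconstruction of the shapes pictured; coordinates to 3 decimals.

solid 
facet normal -0.288 -0.627 -0.724
outer loop
vertex 2.541 -1.811 -0.047
vertex 2.048 -1.427 -0.184
vertex 2.654 -1.474 -0.384
endloop
endfacet
facet normal 0.930 -0.365 -0.053
outer loop
vertex 2.541 -1.811 -0.047
vertex 2.654 -1.474 -0.384
vertex 2.886 -1.057 0.821
endloop
endfacet
facet normal 0.930 -0.363 -0.054
outer loop
vertex 2.886 -1.057 0.821
vertex 2.654 -1.474 -0.384
vertex 2.998 -0.72 0.484
endloop
endfacet
facet normal 0.287 0.628 0.723
outer loop
vertex 2.886 -1.057 0.821
vertex 2.998 -0.72 0.484
vertex 2.392 -0.673 0.684
endloop
endfacet
facet normal -0.287 -0.628 -0.724
outer loop
vertex 2.654 -1.474 -0.384
vertex 2.048 -1.427 -0.184
vertex 2.411 -1.109 -0.604
endloop
endfacet
facet normal 0.820 0.230 -0.524
outer loop
vertex 2.654 -1.474 -0.384
vertex 2.411 -1.109 -0.604
vertex 2.998 -0.72 0.484
endloop
endfacet
facet normal 0.820 0.229 -0.524
outer loop
vertex 2.998 -0.72 0.484
vertex 2.411 -1.109 -0.604
vertex 2.756 -0.356 0.264
endloop
endfacet
facet normal 0.287 0.628 0.723
outer loop
vertex 2.998 -0.72 0.484
vertex 2.756 -0.356 0.264
vertex 2.392 -0.673 0.684
endloop
endfacet
facet normal -0.287 -0.628 -0.723
outer loop
vertex 2.411 -1.109 -0.604
vertex 2.048 -1.427 -0.184
vertex 1.956 -0.931 -0.578
endloop
endfacet
facet normal 0.230 0.688 -0.688
outer loop
vertex 2.411 -1.109 -0.604
vertex 1.956 -0.931 -0.578
vertex 2.756 -0.356 0.264
endloop
endfacet
facet normal 0.231 0.687 -0.689
outer loop
vertex 2.756 -0.356 0.264
vertex 1.956 -0.931 -0.578
vertex 2.301 -0.177 0.29
endloop
endfacet
facet normal 0.288 0.627 0.723
outer loop
vertex 2.756 -0.356 0.264
vertex 2.301 -0.177 0.29
vertex 2.392 -0.673 0.684
endloop
endfacet
facet normal -0.287 -0.628 -0.723
outer loop
vertex 1.956 -0.931 -0.578
vertex 2.048 -1.427 -0.184
vertex 1.554 -1.043 -0.321
endloop
endfacet
facet normal -0.495 0.744 -0.450
outer loop
vertex 1.956 -0.931 -0.578
vertex 1.554 -1.043 -0.321
vertex 2.301 -0.177 0.29
endloop
endfacet
facet normal -0.495 0.744 -0.450
outer loop
vertex 2.301 -0.177 0.29
vertex 1.554 -1.043 -0.321
vertex 1.899 -0.289 0.547
endloop
endfacet
facet normal 0.288 0.628 0.724
outer loop
vertex 2.301 -0.177 0.29
vertex 1.899 -0.289 0.547
vertex 2.392 -0.673 0.684
endloop
endfacet
facet normal -0.287 -0.628 -0.723
outer loop
vertex 1.554 -1.043 -0.321
vertex 2.048 -1.427 -0.184
vertex 1.442 -1.38 0.016
endloop
endfacet
facet normal -0.930 0.363 0.054
outer loop
vertex 1.554 -1.043 -0.321
vertex 1.442 -1.38 0.016
vertex 1.899 -0.289 0.547
endloop
endfacet
facet normal -0.930 0.364 0.052
outer loop
vertex 1.899 -0.289 0.547
vertex 1.442 -1.38 0.016
vertex 1.786 -0.626 0.884
endloop
endfacet
facet normal 0.288 0.627 0.724
outer loop
vertex 1.899 -0.289 0.547
vertex 1.786 -0.626 0.884
vertex 2.392 -0.673 0.684
endloop
endfacet
facet normal -0.287 -0.628 -0.723
outer loop
vertex 1.442 -1.38 0.016
vertex 2.048 -1.427 -0.184
vertex 1.684 -1.744 0.236
endloop
endfacet
facet normal -0.820 -0.229 0.524
outer loop
vertex 1.442 -1.38 0.016
vertex 1.684 -1.744 0.236
vertex 1.786 -0.626 0.884
endloop
endfacet
facet normal -0.820 -0.229 0.525
outer loop
vertex 1.786 -0.626 0.884
vertex 1.684 -1.744 0.236
vertex 2.029 -0.991 1.104
endloop
endfacet
facet normal 0.287 0.628 0.724
outer loop
vertex 1.786 -0.626 0.884
vertex 2.029 -0.991 1.104
vertex 2.392 -0.673 0.684
endloop
endfacet
facet normal -0.288 -0.627 -0.723
outer loop
vertex 1.684 -1.744 0.236
vertex 2.048 -1.427 -0.184
vertex 2.139 -1.923 0.21
endloop
endfacet
facet normal -0.231 -0.688 0.688
outer loop
vertex 1.684 -1.744 0.236
vertex 2.139 -1.923 0.21
vertex 2.029 -0.991 1.104
endloop
endfacet
facet normal -0.230 -0.688 0.689
outer loop
vertex 2.029 -0.991 1.104
vertex 2.139 -1.923 0.21
vertex 2.484 -1.169 1.078
endloop
endfacet
facet normal 0.287 0.628 0.723
outer loop
vertex 2.029 -0.991 1.104
vertex 2.484 -1.169 1.078
vertex 2.392 -0.673 0.684
endloop
endfacet
facet normal -0.288 -0.628 -0.724
outer loop
vertex 2.139 -1.923 0.21
vertex 2.048 -1.427 -0.184
vertex 2.541 -1.811 -0.047
endloop
endfacet
facet normal 0.495 -0.744 0.450
outer loop
vertex 2.139 -1.923 0.21
vertex 2.541 -1.811 -0.047
vertex 2.484 -1.169 1.078
endloop
endfacet
facet normal 0.495 -0.744 0.450
outer loop
vertex 2.484 -1.169 1.078
vertex 2.541 -1.811 -0.047
vertex 2.886 -1.057 0.821
endloop
endfacet
facet normal 0.287 0.628 0.723
outer loop
vertex 2.484 -1.169 1.078
vertex 2.886 -1.057 0.821
vertex 2.392 -0.673 0.684
endloop
endfacet
facet normal 0.228 0.026 -0.973
outer loop
vertex 2.728 2.349 -0.181
vertex 2.153 3.134 -0.295
vertex 3.099 3.249 -0.07
endloop
endfacet
facet normal 0.721 -0.370 0.586
outer loop
vertex 2.728 2.349 -0.181
vertex 3.099 3.249 -0.07
vertex 1.727 3.086 1.515
endloop
endfacet
facet normal 0.228 0.026 -0.973
outer loop
vertex 3.099 3.249 -0.07
vertex 2.153 3.134 -0.295
vertex 2.524 4.034 -0.184
endloop
endfacet
facet normal 0.612 0.533 0.584
outer loop
vertex 3.099 3.249 -0.07
vertex 2.524 4.034 -0.184
vertex 1.727 3.086 1.515
endloop
endfacet
facet normal 0.228 0.026 -0.973
outer loop
vertex 2.524 4.034 -0.184
vertex 2.153 3.134 -0.295
vertex 1.577 3.919 -0.409
endloop
endfacet
facet normal -0.204 0.892 0.402
outer loop
vertex 2.524 4.034 -0.184
vertex 1.577 3.919 -0.409
vertex 1.727 3.086 1.515
endloop
endfacet
facet normal 0.229 0.027 -0.973
outer loop
vertex 1.577 3.919 -0.409
vertex 2.153 3.134 -0.295
vertex 1.206 3.019 -0.521
endloop
endfacet
facet normal -0.911 0.348 0.222
outer loop
vertex 1.577 3.919 -0.409
vertex 1.206 3.019 -0.521
vertex 1.727 3.086 1.515
endloop
endfacet
facet normal 0.229 0.026 -0.973
outer loop
vertex 1.206 3.019 -0.521
vertex 2.153 3.134 -0.295
vertex 1.782 2.234 -0.406
endloop
endfacet
facet normal -0.801 -0.555 0.223
outer loop
vertex 1.206 3.019 -0.521
vertex 1.782 2.234 -0.406
vertex 1.727 3.086 1.515
endloop
endfacet
facet normal 0.228 0.026 -0.973
outer loop
vertex 1.782 2.234 -0.406
vertex 2.153 3.134 -0.295
vertex 2.728 2.349 -0.181
endloop
endfacet
facet normal 0.015 -0.914 0.406
outer loop
vertex 1.782 2.234 -0.406
vertex 2.728 2.349 -0.181
vertex 1.727 3.086 1.515
endloop
endfacet

endsolid


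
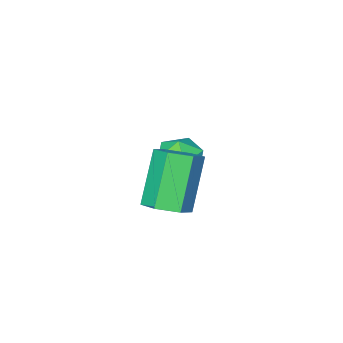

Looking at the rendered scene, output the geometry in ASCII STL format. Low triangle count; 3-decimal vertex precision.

solid 
facet normal 0.443 0.295 -0.846
outer loop
vertex 0.262 1.149 -1.85
vertex -0.22 1.537 -1.967
vertex 0.276 1.741 -1.636
endloop
endfacet
facet normal 0.896 -0.169 0.410
outer loop
vertex 0.262 1.149 -1.85
vertex 0.276 1.741 -1.636
vertex -0.478 0.655 -0.437
endloop
endfacet
facet normal 0.896 -0.169 0.410
outer loop
vertex -0.478 0.655 -0.437
vertex 0.276 1.741 -1.636
vertex -0.464 1.247 -0.223
endloop
endfacet
facet normal -0.442 -0.296 0.847
outer loop
vertex -0.478 0.655 -0.437
vertex -0.464 1.247 -0.223
vertex -0.96 1.043 -0.553
endloop
endfacet
facet normal 0.443 0.296 -0.846
outer loop
vertex 0.276 1.741 -1.636
vertex -0.22 1.537 -1.967
vertex -0.207 2.129 -1.753
endloop
endfacet
facet normal 0.466 0.730 0.499
outer loop
vertex 0.276 1.741 -1.636
vertex -0.207 2.129 -1.753
vertex -0.464 1.247 -0.223
endloop
endfacet
facet normal 0.467 0.730 0.499
outer loop
vertex -0.464 1.247 -0.223
vertex -0.207 2.129 -1.753
vertex -0.946 1.635 -0.339
endloop
endfacet
facet normal -0.442 -0.296 0.847
outer loop
vertex -0.464 1.247 -0.223
vertex -0.946 1.635 -0.339
vertex -0.96 1.043 -0.553
endloop
endfacet
facet normal 0.442 0.296 -0.847
outer loop
vertex -0.207 2.129 -1.753
vertex -0.22 1.537 -1.967
vertex -0.702 1.925 -2.083
endloop
endfacet
facet normal -0.430 0.898 0.089
outer loop
vertex -0.207 2.129 -1.753
vertex -0.702 1.925 -2.083
vertex -0.946 1.635 -0.339
endloop
endfacet
facet normal -0.429 0.899 0.089
outer loop
vertex -0.946 1.635 -0.339
vertex -0.702 1.925 -2.083
vertex -1.442 1.431 -0.67
endloop
endfacet
facet normal -0.443 -0.295 0.846
outer loop
vertex -0.946 1.635 -0.339
vertex -1.442 1.431 -0.67
vertex -0.96 1.043 -0.553
endloop
endfacet
facet normal 0.442 0.296 -0.847
outer loop
vertex -0.702 1.925 -2.083
vertex -0.22 1.537 -1.967
vertex -0.716 1.333 -2.297
endloop
endfacet
facet normal -0.896 0.169 -0.410
outer loop
vertex -0.702 1.925 -2.083
vertex -0.716 1.333 -2.297
vertex -1.442 1.431 -0.67
endloop
endfacet
facet normal -0.896 0.169 -0.410
outer loop
vertex -1.442 1.431 -0.67
vertex -0.716 1.333 -2.297
vertex -1.456 0.839 -0.884
endloop
endfacet
facet normal -0.443 -0.295 0.846
outer loop
vertex -1.442 1.431 -0.67
vertex -1.456 0.839 -0.884
vertex -0.96 1.043 -0.553
endloop
endfacet
facet normal 0.442 0.296 -0.847
outer loop
vertex -0.716 1.333 -2.297
vertex -0.22 1.537 -1.967
vertex -0.234 0.945 -2.181
endloop
endfacet
facet normal -0.467 -0.730 -0.500
outer loop
vertex -0.716 1.333 -2.297
vertex -0.234 0.945 -2.181
vertex -1.456 0.839 -0.884
endloop
endfacet
facet normal -0.466 -0.731 -0.499
outer loop
vertex -1.456 0.839 -0.884
vertex -0.234 0.945 -2.181
vertex -0.973 0.451 -0.767
endloop
endfacet
facet normal -0.443 -0.296 0.846
outer loop
vertex -1.456 0.839 -0.884
vertex -0.973 0.451 -0.767
vertex -0.96 1.043 -0.553
endloop
endfacet
facet normal 0.443 0.295 -0.846
outer loop
vertex -0.234 0.945 -2.181
vertex -0.22 1.537 -1.967
vertex 0.262 1.149 -1.85
endloop
endfacet
facet normal 0.429 -0.899 -0.090
outer loop
vertex -0.234 0.945 -2.181
vertex 0.262 1.149 -1.85
vertex -0.973 0.451 -0.767
endloop
endfacet
facet normal 0.430 -0.899 -0.089
outer loop
vertex -0.973 0.451 -0.767
vertex 0.262 1.149 -1.85
vertex -0.478 0.655 -0.437
endloop
endfacet
facet normal -0.442 -0.296 0.847
outer loop
vertex -0.973 0.451 -0.767
vertex -0.478 0.655 -0.437
vertex -0.96 1.043 -0.553
endloop
endfacet
facet normal -0.754 0.641 -0.142
outer loop
vertex -2.984 -0.872 -3.228
vertex -3.467 -1.418 -3.128
vertex -3.237 -1.02 -2.553
endloop
endfacet
facet normal -0.189 0.972 0.142
outer loop
vertex -2.984 -0.872 -3.228
vertex -3.237 -1.02 -2.553
vertex -2.524 -0.867 -2.653
endloop
endfacet
facet normal 0.364 0.882 -0.299
outer loop
vertex -2.984 -0.872 -3.228
vertex -2.524 -0.867 -2.653
vertex -2.313 -1.17 -3.289
endloop
endfacet
facet normal 0.142 0.496 -0.857
outer loop
vertex -2.984 -0.872 -3.228
vertex -2.313 -1.17 -3.289
vertex -2.896 -1.511 -3.583
endloop
endfacet
facet normal -0.549 0.347 -0.760
outer loop
vertex -2.984 -0.872 -3.228
vertex -2.896 -1.511 -3.583
vertex -3.467 -1.418 -3.128
endloop
endfacet
facet normal -0.033 0.651 0.759
outer loop
vertex -2.524 -0.867 -2.653
vertex -3.237 -1.02 -2.553
vertex -2.724 -1.409 -2.197
endloop
endfacet
facet normal -0.947 0.116 0.299
outer loop
vertex -3.237 -1.02 -2.553
vertex -3.467 -1.418 -3.128
vertex -3.307 -1.75 -2.491
endloop
endfacet
facet normal -0.616 -0.361 -0.700
outer loop
vertex -3.467 -1.418 -3.128
vertex -2.896 -1.511 -3.583
vertex -3.096 -2.053 -3.127
endloop
endfacet
facet normal 0.502 -0.121 -0.856
outer loop
vertex -2.896 -1.511 -3.583
vertex -2.313 -1.17 -3.289
vertex -2.383 -1.9 -3.227
endloop
endfacet
facet normal 0.862 0.504 0.046
outer loop
vertex -2.313 -1.17 -3.289
vertex -2.524 -0.867 -2.653
vertex -2.153 -1.502 -2.652
endloop
endfacet
facet normal -0.142 -0.496 0.857
outer loop
vertex -2.636 -2.048 -2.552
vertex -2.724 -1.409 -2.197
vertex -3.307 -1.75 -2.491
endloop
endfacet
facet normal -0.364 -0.882 0.299
outer loop
vertex -2.636 -2.048 -2.552
vertex -3.307 -1.75 -2.491
vertex -3.096 -2.053 -3.127
endloop
endfacet
facet normal 0.189 -0.972 -0.142
outer loop
vertex -2.636 -2.048 -2.552
vertex -3.096 -2.053 -3.127
vertex -2.383 -1.9 -3.227
endloop
endfacet
facet normal 0.754 -0.641 0.142
outer loop
vertex -2.636 -2.048 -2.552
vertex -2.383 -1.9 -3.227
vertex -2.153 -1.502 -2.652
endloop
endfacet
facet normal 0.549 -0.347 0.760
outer loop
vertex -2.636 -2.048 -2.552
vertex -2.153 -1.502 -2.652
vertex -2.724 -1.409 -2.197
endloop
endfacet
facet normal -0.502 0.121 0.856
outer loop
vertex -3.307 -1.75 -2.491
vertex -2.724 -1.409 -2.197
vertex -3.237 -1.02 -2.553
endloop
endfacet
facet normal -0.862 -0.504 -0.046
outer loop
vertex -3.096 -2.053 -3.127
vertex -3.307 -1.75 -2.491
vertex -3.467 -1.418 -3.128
endloop
endfacet
facet normal 0.033 -0.651 -0.759
outer loop
vertex -2.383 -1.9 -3.227
vertex -3.096 -2.053 -3.127
vertex -2.896 -1.511 -3.583
endloop
endfacet
facet normal 0.947 -0.116 -0.299
outer loop
vertex -2.153 -1.502 -2.652
vertex -2.383 -1.9 -3.227
vertex -2.313 -1.17 -3.289
endloop
endfacet
facet normal 0.616 0.361 0.700
outer loop
vertex -2.724 -1.409 -2.197
vertex -2.153 -1.502 -2.652
vertex -2.524 -0.867 -2.653
endloop
endfacet

endsolid


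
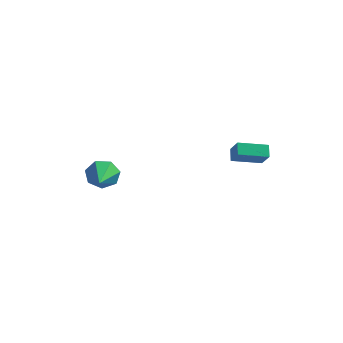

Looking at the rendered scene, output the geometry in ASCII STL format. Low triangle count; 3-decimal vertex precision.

solid 
facet normal -0.456 0.418 -0.785
outer loop
vertex 2.028 2.374 -1.09
vertex 3.645 3.337 -1.516
vertex 2.301 1.684 -1.616
endloop
endfacet
facet normal -0.838 -0.500 0.221
outer loop
vertex 2.935 1.103 -0.524
vertex 2.028 2.374 -1.09
vertex 2.301 1.684 -1.616
endloop
endfacet
facet normal -0.456 0.418 -0.785
outer loop
vertex 2.301 1.684 -1.616
vertex 3.645 3.337 -1.516
vertex 3.918 2.647 -2.042
endloop
endfacet
facet normal 0.300 -0.759 -0.578
outer loop
vertex 3.918 2.647 -2.042
vertex 2.935 1.103 -0.524
vertex 2.301 1.684 -1.616
endloop
endfacet
facet normal -0.300 0.759 0.578
outer loop
vertex 2.028 2.374 -1.09
vertex 4.279 2.756 -0.424
vertex 3.645 3.337 -1.516
endloop
endfacet
facet normal -0.838 -0.500 0.221
outer loop
vertex 2.662 1.793 0.002
vertex 2.028 2.374 -1.09
vertex 2.935 1.103 -0.524
endloop
endfacet
facet normal -0.300 0.759 0.578
outer loop
vertex 2.662 1.793 0.002
vertex 4.279 2.756 -0.424
vertex 2.028 2.374 -1.09
endloop
endfacet
facet normal 0.838 0.500 -0.221
outer loop
vertex 3.645 3.337 -1.516
vertex 4.279 2.756 -0.424
vertex 3.918 2.647 -2.042
endloop
endfacet
facet normal 0.300 -0.759 -0.578
outer loop
vertex 4.552 2.066 -0.95
vertex 2.935 1.103 -0.524
vertex 3.918 2.647 -2.042
endloop
endfacet
facet normal 0.838 0.500 -0.221
outer loop
vertex 3.918 2.647 -2.042
vertex 4.279 2.756 -0.424
vertex 4.552 2.066 -0.95
endloop
endfacet
facet normal 0.456 -0.418 0.785
outer loop
vertex 4.552 2.066 -0.95
vertex 2.662 1.793 0.002
vertex 2.935 1.103 -0.524
endloop
endfacet
facet normal 0.456 -0.418 0.785
outer loop
vertex 4.279 2.756 -0.424
vertex 2.662 1.793 0.002
vertex 4.552 2.066 -0.95
endloop
endfacet
facet normal -0.296 0.900 -0.321
outer loop
vertex -3.863 -1.796 -0.973
vertex -4.222 -2.234 -1.869
vertex -4.738 -2.078 -0.956
endloop
endfacet
facet normal 0.044 -0.077 0.996
outer loop
vertex -3.863 -1.796 -0.973
vertex -4.738 -2.078 -0.956
vertex -3.578 -4.186 -1.171
endloop
endfacet
facet normal -0.298 0.899 -0.322
outer loop
vertex -4.738 -2.078 -0.956
vertex -4.222 -2.234 -1.869
vertex -5.225 -2.479 -1.625
endloop
endfacet
facet normal -0.607 -0.404 0.684
outer loop
vertex -4.738 -2.078 -0.956
vertex -5.225 -2.479 -1.625
vertex -3.578 -4.186 -1.171
endloop
endfacet
facet normal -0.298 0.899 -0.321
outer loop
vertex -5.225 -2.479 -1.625
vertex -4.222 -2.234 -1.869
vertex -4.957 -2.695 -2.478
endloop
endfacet
facet normal -0.713 -0.700 -0.047
outer loop
vertex -5.225 -2.479 -1.625
vertex -4.957 -2.695 -2.478
vertex -3.578 -4.186 -1.171
endloop
endfacet
facet normal -0.298 0.899 -0.321
outer loop
vertex -4.957 -2.695 -2.478
vertex -4.222 -2.234 -1.869
vertex -4.136 -2.564 -2.872
endloop
endfacet
facet normal -0.191 -0.741 -0.644
outer loop
vertex -4.957 -2.695 -2.478
vertex -4.136 -2.564 -2.872
vertex -3.578 -4.186 -1.171
endloop
endfacet
facet normal -0.297 0.899 -0.321
outer loop
vertex -4.136 -2.564 -2.872
vertex -4.222 -2.234 -1.869
vertex -3.38 -2.185 -2.51
endloop
endfacet
facet normal 0.565 -0.497 -0.659
outer loop
vertex -4.136 -2.564 -2.872
vertex -3.38 -2.185 -2.51
vertex -3.578 -4.186 -1.171
endloop
endfacet
facet normal -0.297 0.899 -0.321
outer loop
vertex -3.38 -2.185 -2.51
vertex -4.222 -2.234 -1.869
vertex -3.258 -1.843 -1.665
endloop
endfacet
facet normal 0.985 -0.152 -0.081
outer loop
vertex -3.38 -2.185 -2.51
vertex -3.258 -1.843 -1.665
vertex -3.578 -4.186 -1.171
endloop
endfacet
facet normal -0.297 0.899 -0.321
outer loop
vertex -3.258 -1.843 -1.665
vertex -4.222 -2.234 -1.869
vertex -3.863 -1.796 -0.973
endloop
endfacet
facet normal 0.754 0.035 0.656
outer loop
vertex -3.258 -1.843 -1.665
vertex -3.863 -1.796 -0.973
vertex -3.578 -4.186 -1.171
endloop
endfacet

endsolid


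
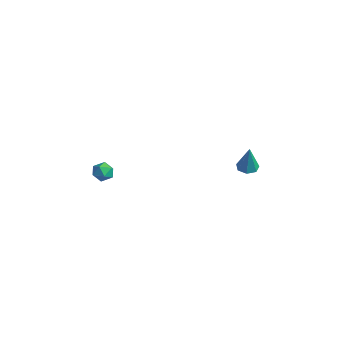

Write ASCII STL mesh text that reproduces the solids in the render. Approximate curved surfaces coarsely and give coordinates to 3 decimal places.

solid 
facet normal -0.217 0.100 -0.971
outer loop
vertex -0.029 3.263 -2.948
vertex -0.48 3.663 -2.806
vertex 0.116 3.781 -2.927
endloop
endfacet
facet normal 0.959 -0.272 0.086
outer loop
vertex -0.029 3.263 -2.948
vertex 0.116 3.781 -2.927
vertex -0.12 3.497 -1.194
endloop
endfacet
facet normal -0.217 0.100 -0.971
outer loop
vertex 0.116 3.781 -2.927
vertex -0.48 3.663 -2.806
vertex -0.188 4.21 -2.815
endloop
endfacet
facet normal 0.823 0.531 0.199
outer loop
vertex 0.116 3.781 -2.927
vertex -0.188 4.21 -2.815
vertex -0.12 3.497 -1.194
endloop
endfacet
facet normal -0.218 0.101 -0.971
outer loop
vertex -0.188 4.21 -2.815
vertex -0.48 3.663 -2.806
vertex -0.713 4.228 -2.695
endloop
endfacet
facet normal 0.122 0.910 0.395
outer loop
vertex -0.188 4.21 -2.815
vertex -0.713 4.228 -2.695
vertex -0.12 3.497 -1.194
endloop
endfacet
facet normal -0.218 0.101 -0.971
outer loop
vertex -0.713 4.228 -2.695
vertex -0.48 3.663 -2.806
vertex -1.062 3.82 -2.659
endloop
endfacet
facet normal -0.622 0.579 0.528
outer loop
vertex -0.713 4.228 -2.695
vertex -1.062 3.82 -2.659
vertex -0.12 3.497 -1.194
endloop
endfacet
facet normal -0.218 0.102 -0.971
outer loop
vertex -1.062 3.82 -2.659
vertex -0.48 3.663 -2.806
vertex -0.974 3.295 -2.734
endloop
endfacet
facet normal -0.843 -0.212 0.495
outer loop
vertex -1.062 3.82 -2.659
vertex -0.974 3.295 -2.734
vertex -0.12 3.497 -1.194
endloop
endfacet
facet normal -0.216 0.100 -0.971
outer loop
vertex -0.974 3.295 -2.734
vertex -0.48 3.663 -2.806
vertex -0.514 3.047 -2.862
endloop
endfacet
facet normal -0.378 -0.868 0.323
outer loop
vertex -0.974 3.295 -2.734
vertex -0.514 3.047 -2.862
vertex -0.12 3.497 -1.194
endloop
endfacet
facet normal -0.217 0.100 -0.971
outer loop
vertex -0.514 3.047 -2.862
vertex -0.48 3.663 -2.806
vertex -0.029 3.263 -2.948
endloop
endfacet
facet normal 0.424 -0.895 0.141
outer loop
vertex -0.514 3.047 -2.862
vertex -0.029 3.263 -2.948
vertex -0.12 3.497 -1.194
endloop
endfacet
facet normal -0.530 0.790 0.308
outer loop
vertex -2.83 -3.2 -1.631
vertex -3.381 -3.542 -1.701
vertex -3.062 -3.55 -1.132
endloop
endfacet
facet normal 0.119 0.786 0.607
outer loop
vertex -2.83 -3.2 -1.631
vertex -3.062 -3.55 -1.132
vertex -2.423 -3.548 -1.26
endloop
endfacet
facet normal 0.603 0.793 0.083
outer loop
vertex -2.83 -3.2 -1.631
vertex -2.423 -3.548 -1.26
vertex -2.346 -3.539 -1.907
endloop
endfacet
facet normal 0.254 0.803 -0.540
outer loop
vertex -2.83 -3.2 -1.631
vertex -2.346 -3.539 -1.907
vertex -2.938 -3.535 -2.18
endloop
endfacet
facet normal -0.446 0.800 -0.401
outer loop
vertex -2.83 -3.2 -1.631
vertex -2.938 -3.535 -2.18
vertex -3.381 -3.542 -1.701
endloop
endfacet
facet normal 0.193 0.174 0.966
outer loop
vertex -2.423 -3.548 -1.26
vertex -3.062 -3.55 -1.132
vertex -2.722 -4.105 -1.1
endloop
endfacet
facet normal -0.857 0.181 0.483
outer loop
vertex -3.062 -3.55 -1.132
vertex -3.381 -3.542 -1.701
vertex -3.314 -4.101 -1.373
endloop
endfacet
facet normal -0.721 0.196 -0.664
outer loop
vertex -3.381 -3.542 -1.701
vertex -2.938 -3.535 -2.18
vertex -3.237 -4.092 -2.02
endloop
endfacet
facet normal 0.411 0.201 -0.889
outer loop
vertex -2.938 -3.535 -2.18
vertex -2.346 -3.539 -1.907
vertex -2.598 -4.09 -2.148
endloop
endfacet
facet normal 0.975 0.187 0.119
outer loop
vertex -2.346 -3.539 -1.907
vertex -2.423 -3.548 -1.26
vertex -2.279 -4.098 -1.579
endloop
endfacet
facet normal -0.254 -0.803 0.540
outer loop
vertex -2.83 -4.44 -1.649
vertex -2.722 -4.105 -1.1
vertex -3.314 -4.101 -1.373
endloop
endfacet
facet normal -0.603 -0.793 -0.083
outer loop
vertex -2.83 -4.44 -1.649
vertex -3.314 -4.101 -1.373
vertex -3.237 -4.092 -2.02
endloop
endfacet
facet normal -0.119 -0.786 -0.607
outer loop
vertex -2.83 -4.44 -1.649
vertex -3.237 -4.092 -2.02
vertex -2.598 -4.09 -2.148
endloop
endfacet
facet normal 0.530 -0.790 -0.308
outer loop
vertex -2.83 -4.44 -1.649
vertex -2.598 -4.09 -2.148
vertex -2.279 -4.098 -1.579
endloop
endfacet
facet normal 0.446 -0.800 0.401
outer loop
vertex -2.83 -4.44 -1.649
vertex -2.279 -4.098 -1.579
vertex -2.722 -4.105 -1.1
endloop
endfacet
facet normal -0.411 -0.201 0.889
outer loop
vertex -3.314 -4.101 -1.373
vertex -2.722 -4.105 -1.1
vertex -3.062 -3.55 -1.132
endloop
endfacet
facet normal -0.975 -0.187 -0.119
outer loop
vertex -3.237 -4.092 -2.02
vertex -3.314 -4.101 -1.373
vertex -3.381 -3.542 -1.701
endloop
endfacet
facet normal -0.193 -0.174 -0.966
outer loop
vertex -2.598 -4.09 -2.148
vertex -3.237 -4.092 -2.02
vertex -2.938 -3.535 -2.18
endloop
endfacet
facet normal 0.857 -0.181 -0.483
outer loop
vertex -2.279 -4.098 -1.579
vertex -2.598 -4.09 -2.148
vertex -2.346 -3.539 -1.907
endloop
endfacet
facet normal 0.721 -0.196 0.664
outer loop
vertex -2.722 -4.105 -1.1
vertex -2.279 -4.098 -1.579
vertex -2.423 -3.548 -1.26
endloop
endfacet

endsolid


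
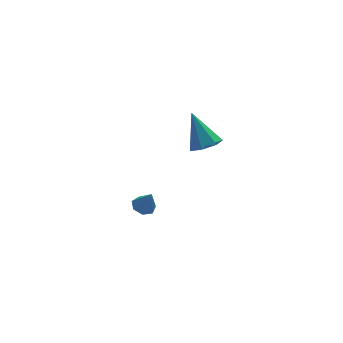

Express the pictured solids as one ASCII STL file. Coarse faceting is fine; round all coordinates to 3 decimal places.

solid 
facet normal -0.246 0.289 -0.925
outer loop
vertex 1.013 -1.31 -3.302
vertex 0.422 -1.246 -3.125
vertex 0.877 -0.824 -3.114
endloop
endfacet
facet normal 0.952 0.168 0.255
outer loop
vertex 1.013 -1.31 -3.302
vertex 0.877 -0.824 -3.114
vertex 0.718 -1.594 -2.015
endloop
endfacet
facet normal -0.246 0.290 -0.925
outer loop
vertex 0.877 -0.824 -3.114
vertex 0.422 -1.246 -3.125
vertex 0.398 -0.657 -2.934
endloop
endfacet
facet normal 0.452 0.698 0.555
outer loop
vertex 0.877 -0.824 -3.114
vertex 0.398 -0.657 -2.934
vertex 0.718 -1.594 -2.015
endloop
endfacet
facet normal -0.246 0.290 -0.925
outer loop
vertex 0.398 -0.657 -2.934
vertex 0.422 -1.246 -3.125
vertex -0.062 -0.933 -2.898
endloop
endfacet
facet normal -0.309 0.610 0.730
outer loop
vertex 0.398 -0.657 -2.934
vertex -0.062 -0.933 -2.898
vertex 0.718 -1.594 -2.015
endloop
endfacet
facet normal -0.246 0.290 -0.925
outer loop
vertex -0.062 -0.933 -2.898
vertex 0.422 -1.246 -3.125
vertex -0.158 -1.445 -3.033
endloop
endfacet
facet normal -0.760 -0.029 0.650
outer loop
vertex -0.062 -0.933 -2.898
vertex -0.158 -1.445 -3.033
vertex 0.718 -1.594 -2.015
endloop
endfacet
facet normal -0.246 0.289 -0.925
outer loop
vertex -0.158 -1.445 -3.033
vertex 0.422 -1.246 -3.125
vertex 0.183 -1.807 -3.237
endloop
endfacet
facet normal -0.560 -0.739 0.374
outer loop
vertex -0.158 -1.445 -3.033
vertex 0.183 -1.807 -3.237
vertex 0.718 -1.594 -2.015
endloop
endfacet
facet normal -0.246 0.290 -0.925
outer loop
vertex 0.183 -1.807 -3.237
vertex 0.422 -1.246 -3.125
vertex 0.704 -1.747 -3.357
endloop
endfacet
facet normal 0.139 -0.984 0.111
outer loop
vertex 0.183 -1.807 -3.237
vertex 0.704 -1.747 -3.357
vertex 0.718 -1.594 -2.015
endloop
endfacet
facet normal -0.246 0.290 -0.925
outer loop
vertex 0.704 -1.747 -3.357
vertex 0.422 -1.246 -3.125
vertex 1.013 -1.31 -3.302
endloop
endfacet
facet normal 0.812 -0.581 0.058
outer loop
vertex 0.704 -1.747 -3.357
vertex 1.013 -1.31 -3.302
vertex 0.718 -1.594 -2.015
endloop
endfacet
facet normal 0.169 -0.529 -0.831
outer loop
vertex 3.331 -3.195 2.681
vertex 2.653 -3.649 2.832
vertex 2.718 -2.945 2.397
endloop
endfacet
facet normal 0.402 0.913 -0.064
outer loop
vertex 3.331 -3.195 2.681
vertex 2.718 -2.945 2.397
vertex 2.327 -2.631 4.428
endloop
endfacet
facet normal 0.170 -0.529 -0.831
outer loop
vertex 2.718 -2.945 2.397
vertex 2.653 -3.649 2.832
vertex 2.056 -3.225 2.44
endloop
endfacet
facet normal -0.392 0.895 -0.214
outer loop
vertex 2.718 -2.945 2.397
vertex 2.056 -3.225 2.44
vertex 2.327 -2.631 4.428
endloop
endfacet
facet normal 0.169 -0.530 -0.831
outer loop
vertex 2.056 -3.225 2.44
vertex 2.653 -3.649 2.832
vertex 1.843 -3.824 2.779
endloop
endfacet
facet normal -0.938 0.347 0.024
outer loop
vertex 2.056 -3.225 2.44
vertex 1.843 -3.824 2.779
vertex 2.327 -2.631 4.428
endloop
endfacet
facet normal 0.169 -0.531 -0.831
outer loop
vertex 1.843 -3.824 2.779
vertex 2.653 -3.649 2.832
vertex 2.24 -4.291 3.158
endloop
endfacet
facet normal -0.823 -0.317 0.471
outer loop
vertex 1.843 -3.824 2.779
vertex 2.24 -4.291 3.158
vertex 2.327 -2.631 4.428
endloop
endfacet
facet normal 0.169 -0.530 -0.831
outer loop
vertex 2.24 -4.291 3.158
vertex 2.653 -3.649 2.832
vertex 2.948 -4.274 3.291
endloop
endfacet
facet normal -0.134 -0.598 0.790
outer loop
vertex 2.24 -4.291 3.158
vertex 2.948 -4.274 3.291
vertex 2.327 -2.631 4.428
endloop
endfacet
facet normal 0.170 -0.530 -0.831
outer loop
vertex 2.948 -4.274 3.291
vertex 2.653 -3.649 2.832
vertex 3.433 -3.786 3.079
endloop
endfacet
facet normal 0.609 -0.283 0.741
outer loop
vertex 2.948 -4.274 3.291
vertex 3.433 -3.786 3.079
vertex 2.327 -2.631 4.428
endloop
endfacet
facet normal 0.170 -0.530 -0.831
outer loop
vertex 3.433 -3.786 3.079
vertex 2.653 -3.649 2.832
vertex 3.331 -3.195 2.681
endloop
endfacet
facet normal 0.847 0.389 0.361
outer loop
vertex 3.433 -3.786 3.079
vertex 3.331 -3.195 2.681
vertex 2.327 -2.631 4.428
endloop
endfacet

endsolid


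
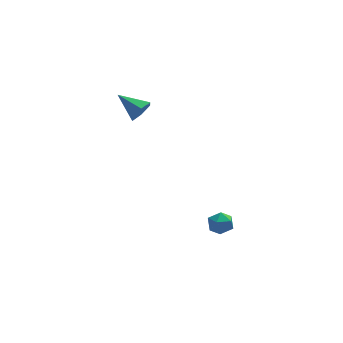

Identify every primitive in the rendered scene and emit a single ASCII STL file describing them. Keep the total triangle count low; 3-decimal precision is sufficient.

solid 
facet normal 0.299 0.736 0.607
outer loop
vertex 3.025 -1.033 -3.708
vertex 3.164 -1.56 -3.138
vertex 3.735 -1.371 -3.648
endloop
endfacet
facet normal 0.434 0.898 -0.074
outer loop
vertex 3.025 -1.033 -3.708
vertex 3.735 -1.371 -3.648
vertex 3.405 -1.27 -4.357
endloop
endfacet
facet normal -0.184 0.884 -0.431
outer loop
vertex 3.025 -1.033 -3.708
vertex 3.405 -1.27 -4.357
vertex 2.63 -1.397 -4.286
endloop
endfacet
facet normal -0.701 0.712 0.031
outer loop
vertex 3.025 -1.033 -3.708
vertex 2.63 -1.397 -4.286
vertex 2.481 -1.576 -3.532
endloop
endfacet
facet normal -0.402 0.621 0.672
outer loop
vertex 3.025 -1.033 -3.708
vertex 2.481 -1.576 -3.532
vertex 3.164 -1.56 -3.138
endloop
endfacet
facet normal 0.855 0.389 -0.343
outer loop
vertex 3.405 -1.27 -4.357
vertex 3.735 -1.371 -3.648
vertex 3.779 -1.944 -4.188
endloop
endfacet
facet normal 0.637 0.127 0.760
outer loop
vertex 3.735 -1.371 -3.648
vertex 3.164 -1.56 -3.138
vertex 3.63 -2.123 -3.434
endloop
endfacet
facet normal -0.498 -0.059 0.865
outer loop
vertex 3.164 -1.56 -3.138
vertex 2.481 -1.576 -3.532
vertex 2.855 -2.25 -3.363
endloop
endfacet
facet normal -0.981 0.088 -0.173
outer loop
vertex 2.481 -1.576 -3.532
vertex 2.63 -1.397 -4.286
vertex 2.525 -2.149 -4.072
endloop
endfacet
facet normal -0.144 0.364 -0.920
outer loop
vertex 2.63 -1.397 -4.286
vertex 3.405 -1.27 -4.357
vertex 3.096 -1.96 -4.582
endloop
endfacet
facet normal 0.701 -0.712 -0.031
outer loop
vertex 3.235 -2.487 -4.012
vertex 3.779 -1.944 -4.188
vertex 3.63 -2.123 -3.434
endloop
endfacet
facet normal 0.184 -0.884 0.431
outer loop
vertex 3.235 -2.487 -4.012
vertex 3.63 -2.123 -3.434
vertex 2.855 -2.25 -3.363
endloop
endfacet
facet normal -0.434 -0.898 0.074
outer loop
vertex 3.235 -2.487 -4.012
vertex 2.855 -2.25 -3.363
vertex 2.525 -2.149 -4.072
endloop
endfacet
facet normal -0.299 -0.736 -0.607
outer loop
vertex 3.235 -2.487 -4.012
vertex 2.525 -2.149 -4.072
vertex 3.096 -1.96 -4.582
endloop
endfacet
facet normal 0.402 -0.621 -0.672
outer loop
vertex 3.235 -2.487 -4.012
vertex 3.096 -1.96 -4.582
vertex 3.779 -1.944 -4.188
endloop
endfacet
facet normal 0.981 -0.088 0.173
outer loop
vertex 3.63 -2.123 -3.434
vertex 3.779 -1.944 -4.188
vertex 3.735 -1.371 -3.648
endloop
endfacet
facet normal 0.144 -0.364 0.920
outer loop
vertex 2.855 -2.25 -3.363
vertex 3.63 -2.123 -3.434
vertex 3.164 -1.56 -3.138
endloop
endfacet
facet normal -0.855 -0.389 0.343
outer loop
vertex 2.525 -2.149 -4.072
vertex 2.855 -2.25 -3.363
vertex 2.481 -1.576 -3.532
endloop
endfacet
facet normal -0.637 -0.127 -0.760
outer loop
vertex 3.096 -1.96 -4.582
vertex 2.525 -2.149 -4.072
vertex 2.63 -1.397 -4.286
endloop
endfacet
facet normal 0.498 0.059 -0.865
outer loop
vertex 3.779 -1.944 -4.188
vertex 3.096 -1.96 -4.582
vertex 3.405 -1.27 -4.357
endloop
endfacet
facet normal 0.701 -0.556 -0.447
outer loop
vertex -0.319 0.844 4.037
vertex -0.792 0.751 3.411
vertex -0.29 1.36 3.441
endloop
endfacet
facet normal 0.390 0.687 0.613
outer loop
vertex -0.319 0.844 4.037
vertex -0.29 1.36 3.441
vertex -1.948 1.669 4.149
endloop
endfacet
facet normal 0.701 -0.556 -0.447
outer loop
vertex -0.29 1.36 3.441
vertex -0.792 0.751 3.411
vertex -0.763 1.268 2.814
endloop
endfacet
facet normal 0.091 0.973 -0.211
outer loop
vertex -0.29 1.36 3.441
vertex -0.763 1.268 2.814
vertex -1.948 1.669 4.149
endloop
endfacet
facet normal 0.700 -0.556 -0.448
outer loop
vertex -0.763 1.268 2.814
vertex -0.792 0.751 3.411
vertex -1.265 0.659 2.785
endloop
endfacet
facet normal -0.568 0.499 -0.654
outer loop
vertex -0.763 1.268 2.814
vertex -1.265 0.659 2.785
vertex -1.948 1.669 4.149
endloop
endfacet
facet normal 0.700 -0.556 -0.448
outer loop
vertex -1.265 0.659 2.785
vertex -0.792 0.751 3.411
vertex -1.294 0.142 3.382
endloop
endfacet
facet normal -0.927 -0.261 -0.271
outer loop
vertex -1.265 0.659 2.785
vertex -1.294 0.142 3.382
vertex -1.948 1.669 4.149
endloop
endfacet
facet normal 0.700 -0.556 -0.448
outer loop
vertex -1.294 0.142 3.382
vertex -0.792 0.751 3.411
vertex -0.821 0.234 4.008
endloop
endfacet
facet normal -0.627 -0.547 0.554
outer loop
vertex -1.294 0.142 3.382
vertex -0.821 0.234 4.008
vertex -1.948 1.669 4.149
endloop
endfacet
facet normal 0.701 -0.556 -0.447
outer loop
vertex -0.821 0.234 4.008
vertex -0.792 0.751 3.411
vertex -0.319 0.844 4.037
endloop
endfacet
facet normal 0.031 -0.073 0.997
outer loop
vertex -0.821 0.234 4.008
vertex -0.319 0.844 4.037
vertex -1.948 1.669 4.149
endloop
endfacet

endsolid


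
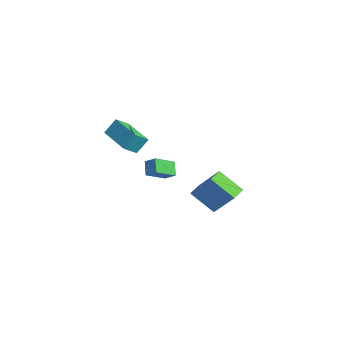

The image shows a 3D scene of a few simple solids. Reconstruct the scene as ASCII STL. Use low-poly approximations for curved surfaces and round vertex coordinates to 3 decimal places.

solid 
facet normal -0.975 -0.168 0.146
outer loop
vertex 2.113 -3.904 3.452
vertex 2.133 -3.284 4.3
vertex 1.898 -3.138 2.897
endloop
endfacet
facet normal -0.019 -0.590 -0.807
outer loop
vertex 3.887 -2.796 2.6
vertex 2.113 -3.904 3.452
vertex 1.898 -3.138 2.897
endloop
endfacet
facet normal -0.975 -0.168 0.146
outer loop
vertex 1.898 -3.138 2.897
vertex 2.133 -3.284 4.3
vertex 1.918 -2.518 3.745
endloop
endfacet
facet normal -0.221 0.790 -0.572
outer loop
vertex 1.918 -2.518 3.745
vertex 3.887 -2.796 2.6
vertex 1.898 -3.138 2.897
endloop
endfacet
facet normal 0.221 -0.790 0.572
outer loop
vertex 2.113 -3.904 3.452
vertex 4.122 -2.942 4.003
vertex 2.133 -3.284 4.3
endloop
endfacet
facet normal -0.019 -0.590 -0.807
outer loop
vertex 4.102 -3.562 3.155
vertex 2.113 -3.904 3.452
vertex 3.887 -2.796 2.6
endloop
endfacet
facet normal 0.221 -0.790 0.572
outer loop
vertex 4.102 -3.562 3.155
vertex 4.122 -2.942 4.003
vertex 2.113 -3.904 3.452
endloop
endfacet
facet normal 0.019 0.590 0.807
outer loop
vertex 2.133 -3.284 4.3
vertex 4.122 -2.942 4.003
vertex 1.918 -2.518 3.745
endloop
endfacet
facet normal -0.221 0.790 -0.572
outer loop
vertex 3.907 -2.176 3.448
vertex 3.887 -2.796 2.6
vertex 1.918 -2.518 3.745
endloop
endfacet
facet normal 0.019 0.590 0.807
outer loop
vertex 1.918 -2.518 3.745
vertex 4.122 -2.942 4.003
vertex 3.907 -2.176 3.448
endloop
endfacet
facet normal 0.975 0.168 -0.146
outer loop
vertex 3.907 -2.176 3.448
vertex 4.102 -3.562 3.155
vertex 3.887 -2.796 2.6
endloop
endfacet
facet normal 0.975 0.168 -0.146
outer loop
vertex 4.122 -2.942 4.003
vertex 4.102 -3.562 3.155
vertex 3.907 -2.176 3.448
endloop
endfacet
facet normal -0.710 -0.471 -0.524
outer loop
vertex 1.861 -1.632 0.82
vertex 1.529 -0.444 0.201
vertex 2.484 -1.813 0.139
endloop
endfacet
facet normal 0.240 -0.861 0.449
outer loop
vertex 3.051 -1.436 0.559
vertex 1.861 -1.632 0.82
vertex 2.484 -1.813 0.139
endloop
endfacet
facet normal -0.709 -0.471 -0.525
outer loop
vertex 2.484 -1.813 0.139
vertex 1.529 -0.444 0.201
vertex 2.152 -0.624 -0.479
endloop
endfacet
facet normal 0.663 -0.191 -0.724
outer loop
vertex 2.152 -0.624 -0.479
vertex 3.051 -1.436 0.559
vertex 2.484 -1.813 0.139
endloop
endfacet
facet normal -0.663 0.192 0.723
outer loop
vertex 1.861 -1.632 0.82
vertex 2.096 -0.067 0.621
vertex 1.529 -0.444 0.201
endloop
endfacet
facet normal 0.240 -0.861 0.448
outer loop
vertex 2.428 -1.256 1.239
vertex 1.861 -1.632 0.82
vertex 3.051 -1.436 0.559
endloop
endfacet
facet normal -0.662 0.192 0.724
outer loop
vertex 2.428 -1.256 1.239
vertex 2.096 -0.067 0.621
vertex 1.861 -1.632 0.82
endloop
endfacet
facet normal -0.240 0.861 -0.448
outer loop
vertex 1.529 -0.444 0.201
vertex 2.096 -0.067 0.621
vertex 2.152 -0.624 -0.479
endloop
endfacet
facet normal 0.662 -0.192 -0.724
outer loop
vertex 2.719 -0.248 -0.06
vertex 3.051 -1.436 0.559
vertex 2.152 -0.624 -0.479
endloop
endfacet
facet normal -0.240 0.861 -0.448
outer loop
vertex 2.152 -0.624 -0.479
vertex 2.096 -0.067 0.621
vertex 2.719 -0.248 -0.06
endloop
endfacet
facet normal 0.709 0.471 0.525
outer loop
vertex 2.719 -0.248 -0.06
vertex 2.428 -1.256 1.239
vertex 3.051 -1.436 0.559
endloop
endfacet
facet normal 0.710 0.471 0.524
outer loop
vertex 2.096 -0.067 0.621
vertex 2.428 -1.256 1.239
vertex 2.719 -0.248 -0.06
endloop
endfacet
facet normal -0.683 0.726 0.080
outer loop
vertex -1.159 2.619 -3.246
vertex -0.163 3.396 -1.801
vertex -0.229 3.624 -4.429
endloop
endfacet
facet normal -0.519 -0.406 -0.753
outer loop
vertex 0.543 2.804 -4.519
vertex -1.159 2.619 -3.246
vertex -0.229 3.624 -4.429
endloop
endfacet
facet normal -0.683 0.726 0.080
outer loop
vertex -0.229 3.624 -4.429
vertex -0.163 3.396 -1.801
vertex 0.768 4.402 -2.983
endloop
endfacet
facet normal 0.514 0.556 -0.653
outer loop
vertex 0.768 4.402 -2.983
vertex 0.543 2.804 -4.519
vertex -0.229 3.624 -4.429
endloop
endfacet
facet normal -0.514 -0.556 0.653
outer loop
vertex -1.159 2.619 -3.246
vertex 0.609 2.576 -1.891
vertex -0.163 3.396 -1.801
endloop
endfacet
facet normal -0.519 -0.404 -0.753
outer loop
vertex -0.388 1.798 -3.337
vertex -1.159 2.619 -3.246
vertex 0.543 2.804 -4.519
endloop
endfacet
facet normal -0.514 -0.555 0.653
outer loop
vertex -0.388 1.798 -3.337
vertex 0.609 2.576 -1.891
vertex -1.159 2.619 -3.246
endloop
endfacet
facet normal 0.518 0.405 0.753
outer loop
vertex -0.163 3.396 -1.801
vertex 0.609 2.576 -1.891
vertex 0.768 4.402 -2.983
endloop
endfacet
facet normal 0.514 0.556 -0.653
outer loop
vertex 1.539 3.581 -3.074
vertex 0.543 2.804 -4.519
vertex 0.768 4.402 -2.983
endloop
endfacet
facet normal 0.520 0.405 0.752
outer loop
vertex 0.768 4.402 -2.983
vertex 0.609 2.576 -1.891
vertex 1.539 3.581 -3.074
endloop
endfacet
facet normal 0.683 -0.726 -0.080
outer loop
vertex 1.539 3.581 -3.074
vertex -0.388 1.798 -3.337
vertex 0.543 2.804 -4.519
endloop
endfacet
facet normal 0.683 -0.726 -0.080
outer loop
vertex 0.609 2.576 -1.891
vertex -0.388 1.798 -3.337
vertex 1.539 3.581 -3.074
endloop
endfacet

endsolid
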